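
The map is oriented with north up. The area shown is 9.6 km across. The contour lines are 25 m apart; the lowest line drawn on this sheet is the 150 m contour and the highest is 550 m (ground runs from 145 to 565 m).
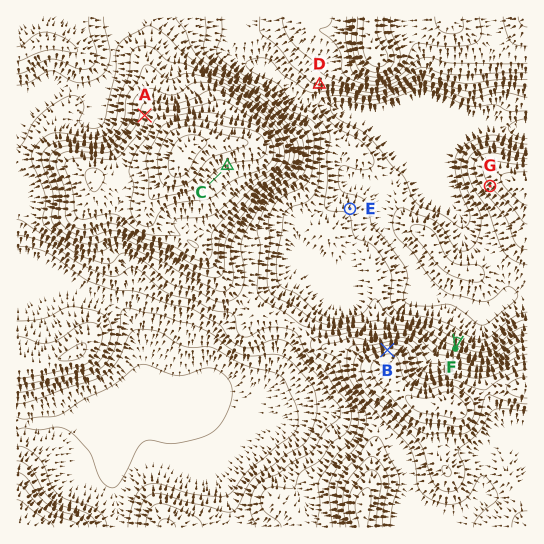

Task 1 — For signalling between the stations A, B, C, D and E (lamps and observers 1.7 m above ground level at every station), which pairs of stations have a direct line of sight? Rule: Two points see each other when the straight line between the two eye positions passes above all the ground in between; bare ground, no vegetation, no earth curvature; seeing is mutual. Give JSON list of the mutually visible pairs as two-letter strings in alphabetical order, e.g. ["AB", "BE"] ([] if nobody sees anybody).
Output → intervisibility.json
["BC", "BD", "BE", "DE"]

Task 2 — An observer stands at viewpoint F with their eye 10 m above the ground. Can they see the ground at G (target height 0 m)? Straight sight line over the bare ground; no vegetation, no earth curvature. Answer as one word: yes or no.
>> yes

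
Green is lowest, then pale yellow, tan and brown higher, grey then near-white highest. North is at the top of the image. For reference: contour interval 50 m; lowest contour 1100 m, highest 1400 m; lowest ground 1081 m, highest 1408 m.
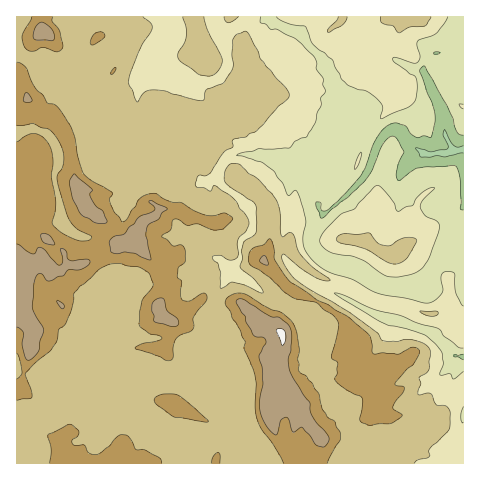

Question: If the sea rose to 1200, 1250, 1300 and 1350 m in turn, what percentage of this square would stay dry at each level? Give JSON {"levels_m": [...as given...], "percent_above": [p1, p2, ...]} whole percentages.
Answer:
{"levels_m": [1200, 1250, 1300, 1350], "percent_above": [84, 66, 23, 5]}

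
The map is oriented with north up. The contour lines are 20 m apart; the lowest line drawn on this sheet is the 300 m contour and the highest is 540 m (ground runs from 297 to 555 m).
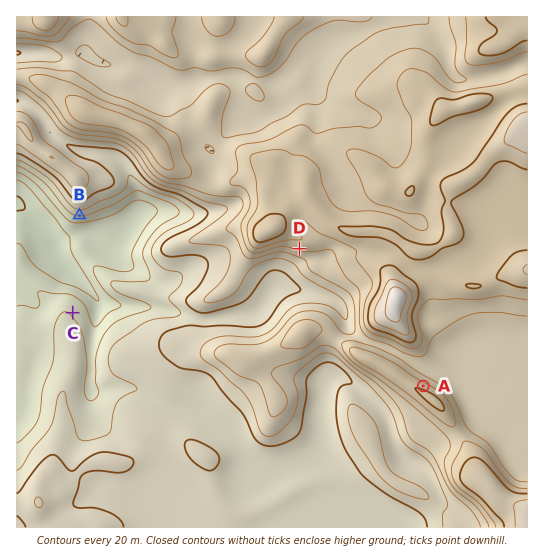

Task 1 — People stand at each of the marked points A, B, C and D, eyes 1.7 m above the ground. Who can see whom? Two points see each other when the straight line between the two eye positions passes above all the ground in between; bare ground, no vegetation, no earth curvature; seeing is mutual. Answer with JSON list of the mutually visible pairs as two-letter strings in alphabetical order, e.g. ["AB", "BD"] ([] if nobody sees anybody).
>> ["BC", "CD"]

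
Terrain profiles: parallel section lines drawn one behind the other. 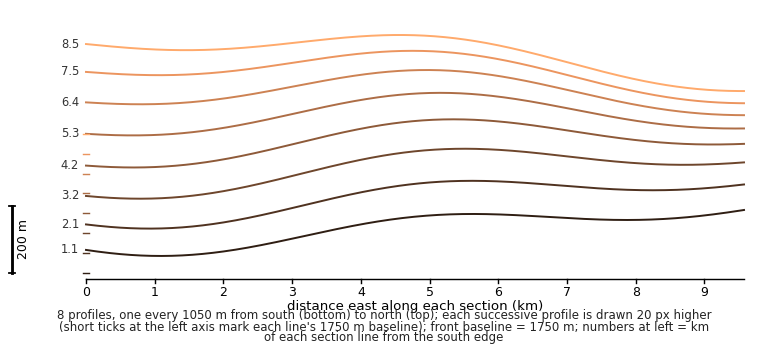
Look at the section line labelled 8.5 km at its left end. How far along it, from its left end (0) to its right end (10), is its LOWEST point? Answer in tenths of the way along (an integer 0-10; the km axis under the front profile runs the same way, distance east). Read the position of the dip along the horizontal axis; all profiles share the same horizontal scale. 10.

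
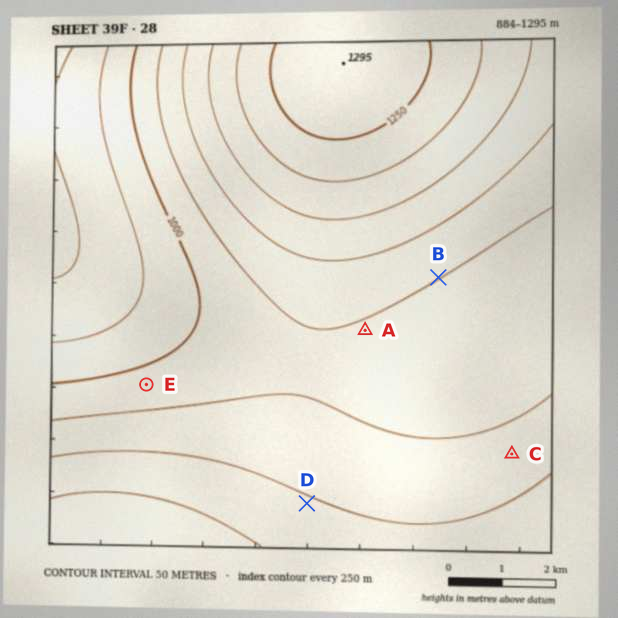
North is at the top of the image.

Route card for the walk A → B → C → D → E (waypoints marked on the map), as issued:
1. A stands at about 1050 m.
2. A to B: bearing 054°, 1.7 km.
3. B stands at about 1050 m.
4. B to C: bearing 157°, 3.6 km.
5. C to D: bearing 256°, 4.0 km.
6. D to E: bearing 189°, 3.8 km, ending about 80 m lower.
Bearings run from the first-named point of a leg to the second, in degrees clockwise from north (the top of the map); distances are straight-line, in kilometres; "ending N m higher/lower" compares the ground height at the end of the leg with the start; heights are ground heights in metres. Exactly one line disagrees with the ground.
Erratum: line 6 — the bearing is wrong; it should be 305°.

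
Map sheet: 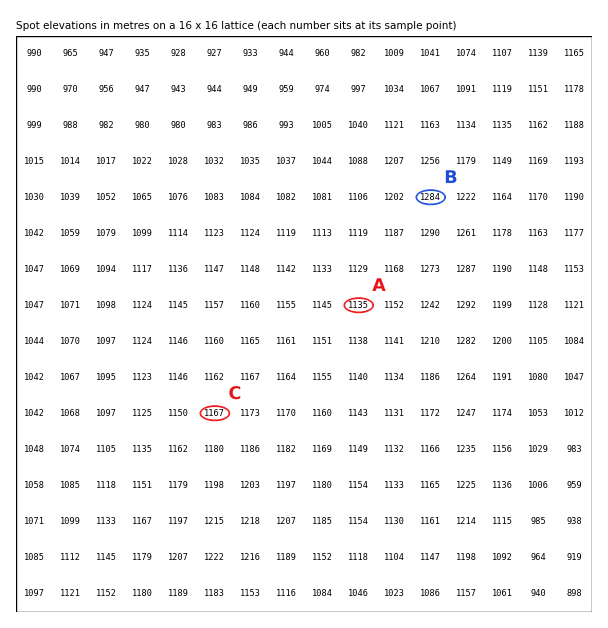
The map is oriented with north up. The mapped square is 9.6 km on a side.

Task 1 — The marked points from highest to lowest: B C A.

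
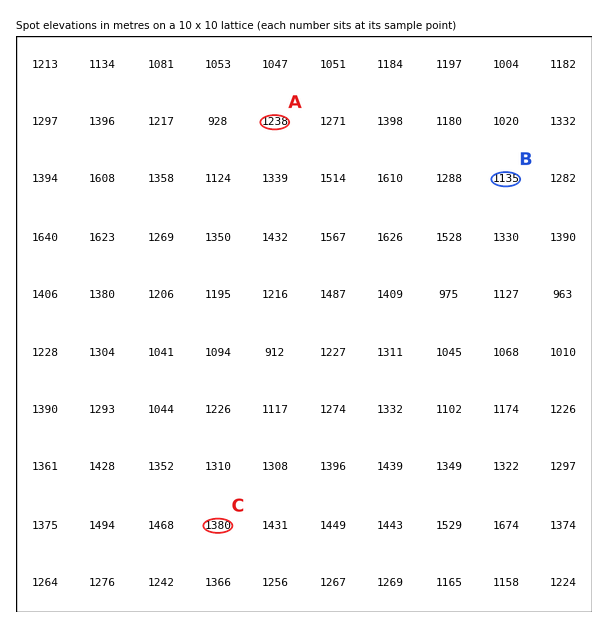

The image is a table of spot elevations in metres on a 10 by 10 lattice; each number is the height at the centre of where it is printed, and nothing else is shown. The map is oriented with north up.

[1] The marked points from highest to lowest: C A B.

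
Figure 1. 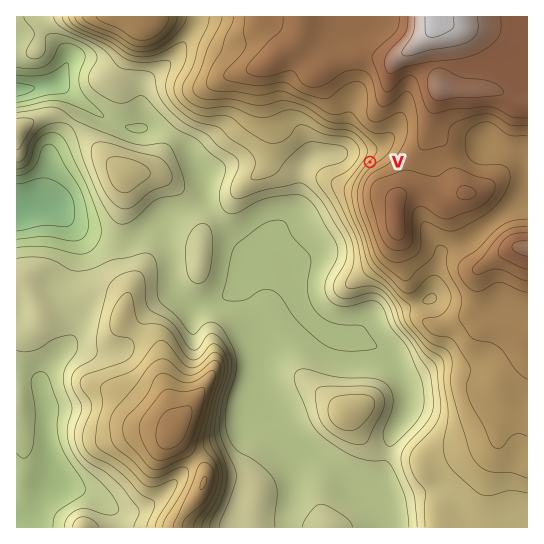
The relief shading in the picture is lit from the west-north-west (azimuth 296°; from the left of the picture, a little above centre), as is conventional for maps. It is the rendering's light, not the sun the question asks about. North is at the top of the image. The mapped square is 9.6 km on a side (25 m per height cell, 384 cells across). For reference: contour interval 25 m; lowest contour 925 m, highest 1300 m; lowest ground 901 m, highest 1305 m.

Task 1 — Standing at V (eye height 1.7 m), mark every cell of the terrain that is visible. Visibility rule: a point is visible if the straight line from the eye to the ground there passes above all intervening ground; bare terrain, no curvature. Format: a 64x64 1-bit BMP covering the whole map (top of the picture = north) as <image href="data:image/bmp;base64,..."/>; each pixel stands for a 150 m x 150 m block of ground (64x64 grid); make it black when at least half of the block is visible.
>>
<image width="64" height="64" href="data:image/bmp;base64,Qk0+AgAAAAAAAD4AAAAoAAAAQAAAAEAAAAABAAEAAAAAAAACAAATCwAAEwsAAAIAAAAAAAAA////AAAAAAAAAAAAAAAAAAAAAAAAAAAAAAAAAAAAAAAAAAAAAAAAAAAAAAAAAAAAAAAAAAAAAAAAAAAAAAAAAAAAAAAAAAAAAAAAAAAAAAAAAAAAAAAAAAAAAAAAAAAAAAAAAAAAAAAAAAAAAAAAAAAAAAAAAAAAAAAAAAAAAAAAACAAAAAAAAAAMAAAAAAAAAgwAAAAAAAAfDAAAAAAAAD8eAAAAAAAAAB4AAAAAAAAAHgAAAAAAAAAeAAAAAAAAAB8AAAAAAAgA/wAAAAAABAH/gAAAAAAGAf+AAAAAAA4B/8AAAAAAD4H/4AAAAAAfwfhwAAAAAB/58HAAAAAAP//weAAAAAA///j8AAAAAD//+P4AAAAAP8f4/wAAAAA+A/j/AAAAAAAD/P8AAAAAAAH//wAAAAAAAf//gAAAAAAB/4eAAAAAAAH4B8AAAAAAAfwH4AAAAAAB/gP4AAAAAAH+AfzgAAAAAf4A//AAAAAB/AD//gAAAAP8AH//AAAgB/gAf//gADAPwAD///AAOD4AAf//+AA/+AAB///4AA/wAHH/+fwAA8AAf//x/gABAAB///H+AAAAAD//8ZwAAAAAH/PxnAAAAAAB8PGYAAAAAABwMDgAAAAAAAAAOAAAAAAAAAAcAAAAAAAAAAcAAAAAAAAAAAAAAAAAAAAAAAAAAAAAAAAAA=="/>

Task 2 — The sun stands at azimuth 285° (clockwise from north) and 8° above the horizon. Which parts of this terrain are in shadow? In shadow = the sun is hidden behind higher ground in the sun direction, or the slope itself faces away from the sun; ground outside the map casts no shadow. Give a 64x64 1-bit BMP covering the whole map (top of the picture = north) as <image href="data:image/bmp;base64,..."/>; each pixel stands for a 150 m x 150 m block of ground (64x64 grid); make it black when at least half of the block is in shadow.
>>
<image width="64" height="64" href="data:image/bmp;base64,Qk0+AgAAAAAAAD4AAAAoAAAAQAAAAEAAAAABAAEAAAAAAAACAAATCwAAEwsAAAIAAAAAAAAA////AAAAAAAAAAPgAAAAAAAAA/AAAAAAAAAB+AAAAAAAAAH4AAAAAAAAAPwAAAAAAAAA/AAAAAAAAAD4AAAAAAAAEPgAAAAAAAAI8AAAAAAAAAf8AAAAAAAAB/wAAAAAAAAH/gAAAAAAAAP+AAAAAAAAA/4ABgAAAAAD/wAHAAAAAAH/AAMAAAAAAf8AAAAAAAAA/wAAAAAAAAD+AAAAAAAAAH4AAAAAAAAAfAAAAAAAAAA4AAAAAAAAADAAAAAAAAAIIAAAAAAAAAAAAAAAAAAAAAAAAAAAAAAAAAAAAAAAAAAAAAAAAAAAAAAAAAAAAAAAAAAAAAAAAAAAAAAAAAAAAAAAAAAAAAAAAAAAAAAAAAAAAAAAAAAAAAAAAAAAAAAAAAAAYAAAAAAAAABwAAAAAAAAAGAAAAAAAAAA4AAAAAAAAABAAAAAAAAAAAAAAAAAAAAAAAAAAAAAAAAAAAAAAAAAAAAAAAAAAAAAAABwAAAAAAAAAHAAAAAAAAAAeAAAAAAAAAB4AAAAAAAAAHAAAAAAAAAAAAAAAAAAAAAAAAAAAAAAAAAAAAAAAAAAAAAAAAAAAAAAAAAAAAAAAAAAAAAAAAAAAAAAAAAAAAAAAAAAAAAAAAAAAAAAAAAAAABgAAAAAAAAAHgAAAAAAAAAPAAAAAAAAAA8AAAAAAAAABgAAAAAAA=="/>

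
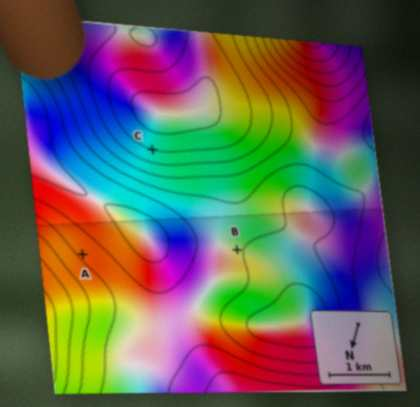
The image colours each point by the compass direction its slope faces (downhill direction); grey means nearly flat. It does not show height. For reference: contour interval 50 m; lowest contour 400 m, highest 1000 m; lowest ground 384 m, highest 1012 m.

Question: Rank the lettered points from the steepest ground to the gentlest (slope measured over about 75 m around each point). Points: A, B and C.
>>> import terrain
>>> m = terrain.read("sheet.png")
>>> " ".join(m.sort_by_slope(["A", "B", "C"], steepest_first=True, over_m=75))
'C A B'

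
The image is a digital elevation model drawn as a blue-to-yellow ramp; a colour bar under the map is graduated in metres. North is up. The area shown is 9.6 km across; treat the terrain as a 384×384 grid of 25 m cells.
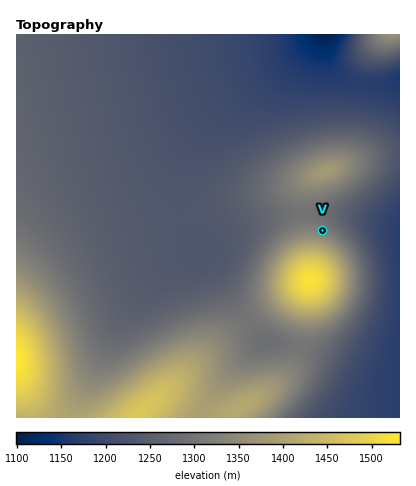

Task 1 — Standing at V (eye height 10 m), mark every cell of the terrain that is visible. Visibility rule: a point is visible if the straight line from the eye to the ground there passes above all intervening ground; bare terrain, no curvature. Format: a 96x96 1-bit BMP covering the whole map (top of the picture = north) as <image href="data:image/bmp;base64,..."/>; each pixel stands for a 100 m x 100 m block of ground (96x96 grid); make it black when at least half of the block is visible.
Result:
<image width="96" height="96" href="data:image/bmp;base64,Qk2+BAAAAAAAAD4AAAAoAAAAYAAAAGAAAAABAAEAAAAAAIAEAAATCwAAEwsAAAIAAAAAAAAA////AAAAAAAAAAAAAAAAAAAAAAAAAAAAAAAAAAAAAAAAAAAAAAAAAAAAAAAAAAAAAAAAAAAAAAAAAAAAAAAAAAAAAAAAAAAAAAAAAAAAAAAAAAAAAAAAAAAAAAAAAAAAAAAAAAAAAAAAAAAAAAAAAAAAAAAAAAAAAAAAAAAAAAAAAAAAAAAAAAAAAAAAAAAAAAAAAAAAAAAAAAAAAAAAAAAAAAAAAAAAAAAAAAAAAAAAAAAAAAAAAAAAAAAAAAAAAAAAAAAAAAAAAAAAAAAAAAAAAAAAAAAAAAAAAAAAAAAAAAAAAAAAAAAAAAAAAAAAAAAAAAAAAAAAAAAAAAAAAAAAAAAAAAAAAAAAAAAAAAAAAAAAAAAAAAAAAAAAAAAAAAAAAAAAAAAAAAAAAAAAAAAAAAAAAAAAAAAAAAAAAAAAAAAAAAAAAAAAAAAAAAAAAAAAAAAAAAAAAAAAAAAAAAAAAAAAAAAAAAAAAAAAAAAAAAAAAAAAAAAAAAAAAAAAAAAAAAAAAAAAAAAAAAAAAAAAAAAAAAAAAAAAAAAAAAAAAAAAAAAAAAAAAAAAAAAAAAAAAAAAAAAAAAAAAAAAAAAAAAAAAAAAAAAAAAAAAAAAAAAAAAAAAAAAAAAAAAAAAAAAAAAAAAAAAAAAAAAAAAA8AAAAAAAAAAAAAAB+AAAAAAAAAAAAAAB+AAAAAAAAAAAAAAB/AAMAAAAAAAAAAAB/AA8AAAAAAAAAAAB/AD8AAAAAAAAAAAB/gf8AAAAAAAAAAAB///8AAAAAAAAAAAD///8AAAAAAAAAAAP////gAAAAAAAAAB//////gAAAAAAAAf///////8AAAAAAP//////////8AAAH////////////////////////////////wP//////////////AD/////////////8AA/////////////wAAP////////////gAAD////////////AAAA///////////+AAAAH//////////8AAAAAAB////////4AAAAAAAH///////wAAAAAAAD///////gAAAAAAAD///////AAAAAAAAD///////AAAAAAAAD//////+AAAAAAAAD//////8AAAAAAAAD//////8AAAAAAAAD//////4AAAAAAAAD//////4AAAAAAAAD//////wAAAAAAAAD//////wAAAAAAAAD//////gAAAAAAAAD//////AAAAAAAAAD//////AAAAAAAAAD/////+AAAAAAAAAD/////+AAAAAAAAAD/////8AAAAAAAAAD/////8AAAAAAAAAD/////4AAAAAAAAAD/////wAAAAAAAAAD/////wAAAAAAAAAD/////gAAAAAAAAAD/////gAAAAAAAAAD/////AAAAAAAAAAD/////AAAAAAAAAAD////+AAAAAAAAAAD////8AAAAAAAAAAD////8AAAAAAAAAAD////4AAAAAAAAAAD////4AAAAAAAAAAD////wAAAAAAAAAAD////gAAAAAAAAAAA="/>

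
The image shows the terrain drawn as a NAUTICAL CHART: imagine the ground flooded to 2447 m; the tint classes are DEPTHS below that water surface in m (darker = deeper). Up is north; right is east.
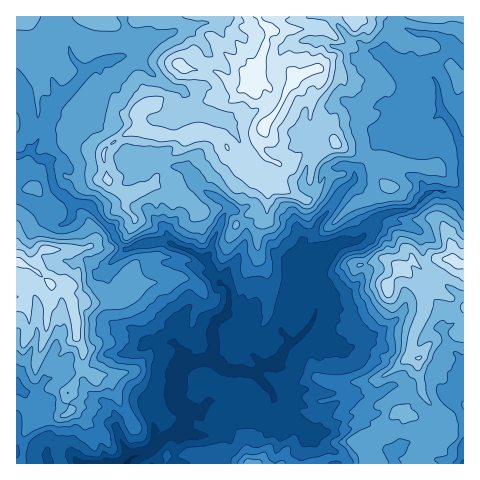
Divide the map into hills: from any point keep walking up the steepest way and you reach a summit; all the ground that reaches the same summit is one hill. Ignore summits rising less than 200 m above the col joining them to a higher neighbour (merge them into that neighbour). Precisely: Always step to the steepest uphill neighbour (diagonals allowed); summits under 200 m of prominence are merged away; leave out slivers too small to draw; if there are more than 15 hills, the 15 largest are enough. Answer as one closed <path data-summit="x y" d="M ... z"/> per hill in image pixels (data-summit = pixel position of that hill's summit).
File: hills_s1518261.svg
<path data-summit="248 82" d="M463 16l-447 1 0 138 4 1 11-5 9 9 7 0 9 30 18 15 10-1 6 2 22 23 4 10 9 10 23-7 21 0 35 17 6 6 6 14 12 11 2 11-4 13-9 7-5 9 2 14-2 14-24 6-9 8 0 14-3 6 3 11 8 7 12 2 10-11 5 0 34 21 14-1 9-6 8 6 15 1 10 6 2 6-4 14 0 15 34 0-2-11-16-9-9-12 6 0 3-3 4-7-2-9 9-4 4-5-2-7-5-3-22-4-6 3-8 10-10 1-6-5-2-7-16-17 7-8 7-1 8-6 6-11 7-6 7-3 12-13 6-12 4-20-2-9 1-21-3-5 4-9 21-8 10 0 10-3 7-14 7-6 11-6 26-5 20-17 32 3z"/><path data-summit="17 262" d="M31 151l-15 6 0 296 30 3 3-6 11 0 9 4 9 10 49 0 5-7 18-6 15-14 17-7 3-7 1-13-7-7-3-11 3-6 0-14 9-8 24-6 2-12-2-16 5-9 9-7 4-13-2-11-12-11-6-14-6-6-35-17-21 0-23 7-9-10-4-10-22-23-6-2-10 1-18-15-7-29-11-3z"/><path data-summit="454 260" d="M441 191l-9 0-5 2-15 15-16 3-18 6-10 8-4 11-8 5-15 1-21 8-4 9 3 5-1 21 2 9-4 20-6 12-12 13-7 3-7 6-6 11-8 6-7 1-7 8 16 17 2 7 6 5 10-1 8-10 6-3 22 4 5 3 1 9-12 7 2 9-4 7-8 5 8 10 16 9 2 12 128-1 0-268z"/><path data-summit="250 463" d="M214 401l-5 0-10 11-12-2-2 13-4 8 13 4 30-1 7 8 0 6-8 16 79-1 0-15 4-14-1-4-6-6-8-3-12 0-8-6-9 6-14 1z"/>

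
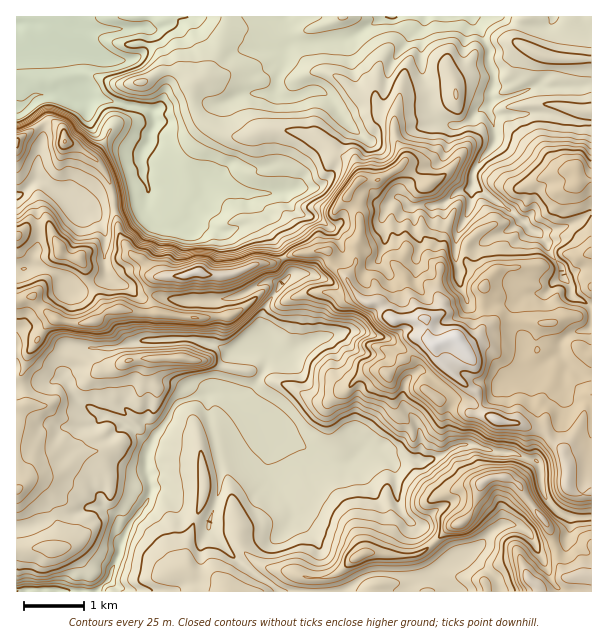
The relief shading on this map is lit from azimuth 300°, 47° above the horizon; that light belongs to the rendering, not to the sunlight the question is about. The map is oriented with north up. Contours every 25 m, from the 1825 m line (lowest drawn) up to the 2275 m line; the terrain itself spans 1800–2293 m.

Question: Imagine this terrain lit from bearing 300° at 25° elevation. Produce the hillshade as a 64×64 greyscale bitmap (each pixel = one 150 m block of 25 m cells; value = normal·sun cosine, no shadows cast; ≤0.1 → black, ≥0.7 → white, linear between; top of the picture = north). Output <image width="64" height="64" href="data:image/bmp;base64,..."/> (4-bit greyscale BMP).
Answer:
<image width="64" height="64" href="data:image/bmp;base64,Qk12CAAAAAAAAHYAAAAoAAAAQAAAAEAAAAABAAQAAAAAAAAIAAATCwAAEwsAABAAAAAAAAAAAAAAABEREQAiIiIAMzMzAERERABVVVUAZmZmAHd3dwCIiIgAmZmZAKqqqgC7u7sAzMzMAN3d3QDu7u4A////ABIRNVRHyqmIiImZmYmYZ2ZVRFiph3iJiImqiKy6iHiIIzElZkOtupmIiJmYiImZiIh1NHmId4iImrqIvbh6qYhVZCNnY23LupmImZiIqqqpmstiJGZVVniZu6q9t4vKqXd3UzRUS9u6mZiamJmavLmKz+gzRVUyR4mbzMyWm6qpiIh2QzRJ3Lqpl4qZmIisypnO/Zd3iZUTZ4rN23i6mqmqqZh1MzfcuqmXeZqXd4q6mr3tuYiKzYIjV77rirl5u5qqmYhSNby6qZdpqpdmeJqqvNypmIit6TACe8urt2m8eJmZmHQ1jLqpmGiql3d3iZq8y6mZiJvvtAAmmqumWKtWeIiIhkVZy6mpd6qHeIiJmru6mZmZmL7sUAR4qnRoiEVnd3d3ZVWrqap2qod4iIiZq7qZmay4es2kFHmXV4ZURFZ3d2dkZXupqoaKh3iIiZmqqpmpreyYm7YkeXRrp2VlVmd3d3VmeamalnmHiIiZmZmqmqmt7suryDR4Qo3HeIdmZnd3dVaJqZqWeYiIiIiJmZmaqaze7c3cl3dDr9h4iHd3d3dlRoqZmpZ4iIiIiIiIiZmZq73u3d3cqGa+2GeId3h3d2VFipmahniIiIiIiIiImZmZms7tzLzKeL7IZ3d3d4iIdjN6qZqGeIiIiIiIiIiImZh3eczKmZqHnLd3d3d4iIiHU1mpmXZ4iIiIiIiIiIiImXd0R5l1RmaKqHd3d3iImIh1V6qpd4iIiIiIiHZ4iIiHiIVDV2Q0VniZh3dmZ3iJh4dUiql3iIiIiImYVFeImYaKlmVHhmZmd4qXd2Zmd3iId2RZqXiIiIiImahSJXiZdoqXiYioiHiHiqiIdlV3iHeHdTaZiIiIiIiaqnQkZ4hniZeKmJmqiJiJqZiIdWd3d4h2JHiIiIiIiZq7qEN3ZWiZl4mWaaqZiImqiImHiHd3iIdDV3iIiImZqrzKhnh1SbmIiYVHmZmYiapmZ4iZh2ZodkM1Z3d3iamazcu5mpU3ypmXVFeIiJiImXVWeJmZhlZlQhETaId4mavdy7zLqESKqXdjNXiIiIiJlTV4iaq7h4dmVCA3mYiZms3Lzdy6hnmYiGM1Z4iIiJm3E2iImazLu7uodkaJmIiJvMzN3cuoiYeIZEVniHeZmcowNmZVV4qru7mIZGiIiIiavN79u7qZmIdlVmeId4qYq4EDMyERJFVVVURABXiIh3eKvO26u6mal3dmZ4h2Z5mKp0RlQQARIhERETAAV4d3ZmZ5vKdoqHmoiXZniYdVVnmqiLy3QzRFVndlZgAGhlZmZTWKuYmZdmiqmHiZmYdkZ5mJve24eJmImqq7kQKnVWZ3VXiZm6qXRaqYiJmqmYaXZnir3MuamHd3d3irQIyXd4qpmYiamrhWmnd3iJl4qdt0aJqqq7uGVCMzMiWVS+zLq7qZmZmallnKdnd3eYm7zLdniHiaq6hmQzRCAAMmvMzNuImJmaqUStyGd3dWisuaqXeGVpmru6u5eKpyAABIm7uneZmYm6Q5zbh3d1R6qniZd4U3upqrq++4vv6mMBRXmahWqoebtUmry6qZdXqYVpuXl0fMqXm5z9m+/+u9uGeHmWWKl4qmaZq6qrqbyqlFnKebd92Gibqt3L3v7d//26mqZXqoiZd6iJmZqqvcu0SKhnu63GNpqqrLqrzM3e/9vMtleamJl3y3eJiJq7u7l4lleavXI3mZiZqpmqvM3v673GR5mZiIWuuGZ4mZmrvrqFaJm8UEiIiImqqZmau73+mrY2mamZlmzblniph2ie2oZ4iakgWIiIiJqqmqqrze+3lzWHiHi5WcqIl4qXZmzah4iJpwBomIiImZmZqqve//p2Q2eGQ2p4uamHeZh2WaqIiImWAGiYiIiJiIiImbzv/4ZSN5hRAmi7qpd5mYZVeYd4iIMCeJiIiIiIiHd3iqz/6HUkipYgFsy7upmZl2Rol3eIcQR5mIiIiJmIh3eJqc/8q4VXmoIEzczMy6mXc1ioZ4hAFomYiIiIiIh4iImpnO3N+2Z4uBCdzM3cu6dgN7lmhyE2eZmZiHd3d2d4iZmbqr3/p3esYCrczN3LuGAWzHVWU0ZoqZmIiId3Z3eImZqordy5mZy1JrzMzLu6h0W9gzimNWeqqpiIiYh3iImIiJmtyYmqm8lVnMvLq6qv+axgS9lUVpqqqZmaqZmZmYd4qpvHV4mJq4ebu7qaqZ//6lJs7IZmirupiZqqqqqql3mqq7dWeIdomJqqqZmYi//oiJvcmHeKu5iImqmZqqqYiaqauGZ4h0R5qpmZmZmYnMqZmaqHZVm6l3eJmYmZmpmaqZm5ZnmYVFeqqqmZmaiImIiJqoZTNqqHdmeIiIiIiZqZmbp3ialkV5iJqqqZqIiIiIrNy5ZFmZh3d3d3mXeJmZqYqneJqXVWmYd4iIiJmZmZmb3u7IeJmIh3d4iamZmZqpirh5qYdmaZh3d3d3mZmZmZmr3/ypmZiIiIiImqqZmrqIyXqpiHWJmId3d3eIiIiIiIiK3bqZmYiIiIiZmpmau5ermrp4hoqYiIiIiIiIiIiJmYiru6qph3iIiIiJmZmrqIqry4ioi6mYiZmZmIiIiJmqupu7qqqYd4iIiId3iKqpiKu7mKq7qZiZmZmZiIiIiJmZmquqqpiIiIiJmHZmiaqYmqqpmsy5iImYiJmYiIiYh3eJmaq7qYiIiImZl2VXmrqJqqmavMuHeJiI"/>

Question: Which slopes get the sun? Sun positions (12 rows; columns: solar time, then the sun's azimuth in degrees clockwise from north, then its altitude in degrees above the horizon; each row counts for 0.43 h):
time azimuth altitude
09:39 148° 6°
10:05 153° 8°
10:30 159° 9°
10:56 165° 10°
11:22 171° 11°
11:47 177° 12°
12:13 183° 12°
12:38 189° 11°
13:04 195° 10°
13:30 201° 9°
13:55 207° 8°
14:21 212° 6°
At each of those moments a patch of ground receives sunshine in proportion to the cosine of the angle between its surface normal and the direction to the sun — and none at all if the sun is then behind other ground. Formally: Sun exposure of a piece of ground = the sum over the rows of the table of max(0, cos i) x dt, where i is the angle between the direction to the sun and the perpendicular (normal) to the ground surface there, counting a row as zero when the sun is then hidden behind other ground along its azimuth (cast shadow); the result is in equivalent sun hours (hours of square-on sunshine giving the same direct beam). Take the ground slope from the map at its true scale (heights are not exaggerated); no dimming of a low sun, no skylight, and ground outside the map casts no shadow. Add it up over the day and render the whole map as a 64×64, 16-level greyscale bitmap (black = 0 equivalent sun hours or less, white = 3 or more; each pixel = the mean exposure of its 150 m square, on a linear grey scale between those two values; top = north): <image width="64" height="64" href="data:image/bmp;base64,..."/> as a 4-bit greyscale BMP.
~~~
<image width="64" height="64" href="data:image/bmp;base64,Qk12CAAAAAAAAHYAAAAoAAAAQAAAAEAAAAABAAQAAAAAAAAIAAATCwAAEwsAABAAAAAAAAAAAAAAABEREQAiIiIAMzMzAERERABVVVUAZmZmAHd3dwCIiIgAmZmZAKqqqgC7u7sAzMzMAN3d3QDu7u4A////AKqpq8zFA2d3dlREQzIQOKq7qXQ0VVRDNFVmRFeGQldl3e/bmYkjRFVWZUQyERSJh2V6uEISNEREVEIlZmIBVVWamst2RVI0NERUIiECZ0MhAAGNypmZhlQzIUd2IAIhIoh3mqdWYjQzMzIRECYwAAAAATfN3MzLdUQyI1UQEyEiVWVWiXVTMzMyIiETYxAAAAACECMxESeoVUMiQxAlMiQRIiM1dkUiIiIjMjVDMhAAASIhAAAAAFu6hUMQAVYyMyIRIjNWZjIyIiNDVUREMhEiMyEAAAAAGf/qUQADh0IRZUMzIzRmUSIjI1RERDNEMzMzIQABEBJER7uVIVqTEACHZUQyIlZzEjIzVURDIzREQzIRARETiVEASJd6uiAUVIdlVVVFh1cjM0RWMzIzM0RDMiEREiR4hBE3iJqjAWvch2ZUVlZmVlM0REVDIzM0REMyEREiMyJGVEeJqWEDq5pGZlVUVlVURERERUMjNEREQzIiIjMyERJFZ5u4MRN1MyNVVVVVRUM0RUREQyNEREQzMzMzIiIQARERSHICE0RDMzNEVVVEVEVUREMzM0REREMzM0MiMhAAEQAAAAEkVEQzNERFVVZlRVREQ0NERERERERURDNDIQAAAAAAAkZTREREREREVnZTRERDREREREREVVVERUd2YwAAAABYmEM0REREREM0VWRERDNERERERFVlREVWiIeYUhEkWKulI0RERDMiJEEVdTREM0REREREVnVFVoq4V5mbq9/tumMSRERUVVQyI1VoQ0MjREREREWKqXZ4modXibzty5hTMyI0VWdkRDNGVnhzMyNERERFV5mqqaqIZYiZmYZBABIzMyRVVmU0V2VnZ3QhM0RERFV4h3rLqphnqqhjEgAAEiIzIxERI0ZlVmVmh1Q0NERVZ4dCR6uruom6U0V2EAEiM0RFQiETZ3dmZWZWVVVVVVaIYhNESHirlmQjimIyIjM0RDJlRDRVeIh2ZVeHZmd4dEIAJEMkiIh1EUmkNVREREREMkd1VVRFaKiJrO/8mHVTEREzIRJVQ3lVqVaYZVVERENFaXVmZTI0eJq8y6lAABMzMyEQEhACV4qVZ2VXZVVTNWZYqFQyIQAAAAAAACMzNEREIQAQE1UkmnZVQ1VURVRFVFSJZVeZgwAAAAABWGRERVUyAAEzEEmWRmQjRERERUQyUznO///ZcxEQAlm+tlVWZmQyEQAohDMRIhI0RFVncwBkSe/M263v///////7dniIiJmHad23ZTEAATRFZ3d4hXZ2IQATre3MuodWd764qqmavuzacyMzRRAAEjMyETVUmFEAAAEjIQAAAAAAF+l6u7u73/tRAAADIQMyMyIREAFGUAAAAAAAEQAAARAAXDNpu7dZQiESACIiJFVEMhEQFwAjABEQAAJ6vMvM3JMDYAEiIXQAASEDIQBGVDRVUSFXAAIzNTEAN5vM3u7e/rVUAAAGciMhIyIjIRE0VEREA2MQAVeZYzVlIREUQhJa7/tTNLgTMBNCEUYyIRVWZnZGQ2RHu5YyWJcwAAAAAAA2Wf/8cyRTJCIjISMgABEiMXh2dkR1ElQzUQAAAAAAAAABaIp0NFYxFDIBIiEAAAABZDWHVUIAEjQQAAAAAAAAAAAAAAE0UyEiIREiQhAAAAAAEVZUEAABMgAAAAAAAAAAAAAAABEyIxEiACAlQgEAAiIiA0MQAAExAAAAAAAAAAAAAAAAE0MiEiISMQFGUQNWUyIBIQAAEiAAAAAAAAAAAAAAAChUNTIhIhFCABESZYiIYwAAARMzQQAAAAAAAAAAAAAAFYQzQjEQACQRABeoZnd2AAASNERSAAAAAAAAAAAAAAABZUV0N6ulAREDq3h3d3cxESNEVVEAAAAAAAAAAAAAAAAVVod3eqpiEWp2d2VXd3U0ZlZnQQAAAAAAAAABEREBEAJnipdDWag1UyElZURVZlZ3d4ggAAEQAAARESIiIzRCEAAEl0ECd1IRAAE0VUJ1VXiIlBEREREiIiI0VDM0VEMgAAAlUxAnggAAERIiIZdVepcwESESIjRFVndmZmZlQyAAAAEREAN1EAERIQAAZmVpYQAjMyIjRFeId2Z3d2UxAAAAAAAAADUxIiEAAAAndTIAADRDMzRGd2VVZnZlQyAAAAEQAAAAAjMyEQAAAAFVMQAAJERCI1ZlMyM0QzIiEAABEyAAAAABJDEQAAAAAAIQAAABIzRFZUMiIhEAAAERE0QyMiIjRBEjERAAABMQAAAAAAAANDVVMyIiEAAAABI1RDI0M0V3UzRWZUMzMyAAAAAAAmmpd1VVVCIRERERI2ZUMjRERVVVMgASIRAAIQAAAAJZq7mGZWZmVUREVDNGZDQyNERERFVEUxAAAREhAAARIzNFZ5dVVVVVVURWZ4dCMzIjM0RDRVRVZUVVVSEAABIgAAAEZkMzNERDQzNWYxEiMiMzRDNENFVWdmZmERAAERAAAAAiIiIyMzREMyEQESIzEjNEMjM2VWeZmYghEREiIhEAABESIzMzM0RDIREiIiQQIiIhNERWd1QyIjMiIiMzRVQhERIjNEREREMzMzMiEjARERERRmZSAAAAMzNDMzIQAAAREiNERFREVWZVQyIRIhEAAQAzMgARIiMzNERDMzIRIyEiIzRERERERnd2QhATMRABERABIiI0RERERERFZndlVCIzNERERDMyNndkEAEREREzIRNVQzRE"/>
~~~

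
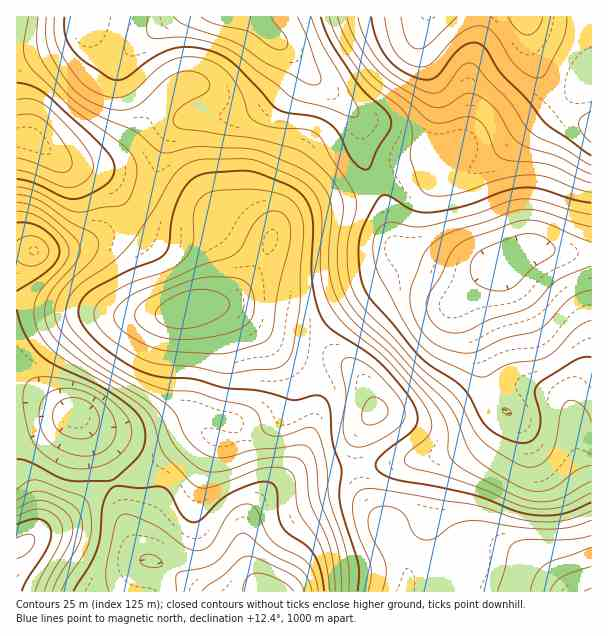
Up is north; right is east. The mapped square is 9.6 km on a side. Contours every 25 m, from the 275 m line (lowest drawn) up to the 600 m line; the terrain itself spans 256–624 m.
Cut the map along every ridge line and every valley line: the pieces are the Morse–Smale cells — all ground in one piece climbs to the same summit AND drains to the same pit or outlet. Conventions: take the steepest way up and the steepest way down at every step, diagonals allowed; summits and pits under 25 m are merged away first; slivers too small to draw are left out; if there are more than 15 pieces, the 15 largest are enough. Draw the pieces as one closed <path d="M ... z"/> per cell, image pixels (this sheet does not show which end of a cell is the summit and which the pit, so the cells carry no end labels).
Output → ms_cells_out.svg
<path d="M545 248l-15 0-9 4-27 14-17 14-19 22 32 85 8 15 8 9-29 29-12 8-19 6-24 3-23 6-43 5 6 24 18 26 10 21 12 18 6 13 0 10 5-3 15-3 36-22 15-6 19 1 24 9 6 0 9-4 42-6 13-6 0-286-26-1z"/><path d="M249 16l-163 1 0 4 4 4 38 13 12 0 11-5-21 20 0 12 10 13 37 34 15 5-13 5-11 13-18 56-16 24 12 9 19 8 45-2 8 4 17 17 7 13-1 15-13 21 26-27 11-16 11-29 8-8 24-12 46-14 22-12-14-24-1-30-5-12-17-18-19-14-35-38z"/><path d="M525 16l-99 1-5 12-1 13 18 53-2 52 3 12 6 11 4 4 8 2-13-1-15-13-12 0-19 7-22 14 9 20 7 37 10 12 54 20 18 0 23-7 33-17 15 0 21 5 26-1 0-126-25-12-14-18-21-39-4-25 0-14z"/><path d="M222 306l-28 2 10 0 10 9 6 12 3 13 1 38-12 45 2 12-8-4-11 0-52 39-29 10 0 3 8 24 8 30 6 12 8 8 24 9 35 24 61 0-10-11-7-17-5-25 2-15 10-20 40-36 13-24 9-31 0-60-28-5-16-8-29-24z"/><path d="M20 300l-4 0 0 87 11 3 29 18 12 6 9 1 17 25 19 42 30-10 52-39 17 2 0-10 12-45 0-27-7-32-10-11-18-2-21 6-49 2-32-6-28-2z"/><path d="M408 280l-16 2-44 28-20 17-12 21 1 4 15 3 18 11 16 18 7 17 3 10-9 9-9 17-1 31 42-5 23-6 24-3 19-6 12-8 29-29-8-9-8-15-14-40-14-33-4-9 2-6-13 2z"/><path d="M86 16l-70 1 0 120 10 1 10 4 30 22 24 6 9 5 16 14 19 25 6-7 10-16 18-56 11-13 13-5-15-5-45-44-4-8 2-7 17-17-7 2-12 0-38-13-4-4z"/><path d="M356 468l-48 4-15 4-27 17-16 17-6 14 0 27 4 18 6 12 12 11 250-1 6-24 6-10-39-11-16 1-33 21-32 12 0-10-6-13-12-18-10-21-18-26-4-22z"/><path d="M375 182l-21 12-46 14-24 12-8 8-11 29-17 24-18 19-11 4-8 1 11 1 12 4 38 30 12 6 31 6 7-17 10-11 16-14 44-28 16-2 39 21 8 0 38-34-4-1-15 6-18 0-54-20-10-12-7-37z"/><path d="M425 16l-175 1 35 29 35 38 19 14 17 18 5 12 1 30 6 13 9 11 21-13 19-7 12 0 15 13 13 1-5-1-7-5-7-15 0-60-18-53z"/><path d="M134 214l-15 12-42 21-33 5-27-2-1 49 43 9 28 2 32 6 24 0 25-2 27-7 21-3 11-4 7-7 8-18 0-11-7-13-17-17-8-4-45 2-19-8z"/><path d="M113 484l-15 6-32 27-22 12-21 17-7 2 1 44 185-1-34-23-24-9-8-8-6-12-8-30z"/><path d="M21 388l-5 1 1 158 6-1 21-17 22-12 32-27 16-7-20-43-15-23-23-9-20-14z"/><path d="M26 138l-10 0 1 112 27 2 33-5 42-21 14-11-18-26-11-11-14-8-30-8-24-20z"/><path d="M320 352l-3 0-3 5 2 56-3 13-15 36-19 22 14-8 15-4 48-4 2-31 9-17 9-9-6-18-12-19-14-13z"/>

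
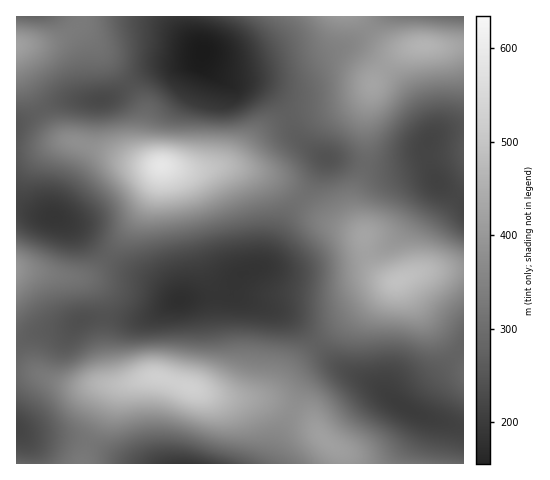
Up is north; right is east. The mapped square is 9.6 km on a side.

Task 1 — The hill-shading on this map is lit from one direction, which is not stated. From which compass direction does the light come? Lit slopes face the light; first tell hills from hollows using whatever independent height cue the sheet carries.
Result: S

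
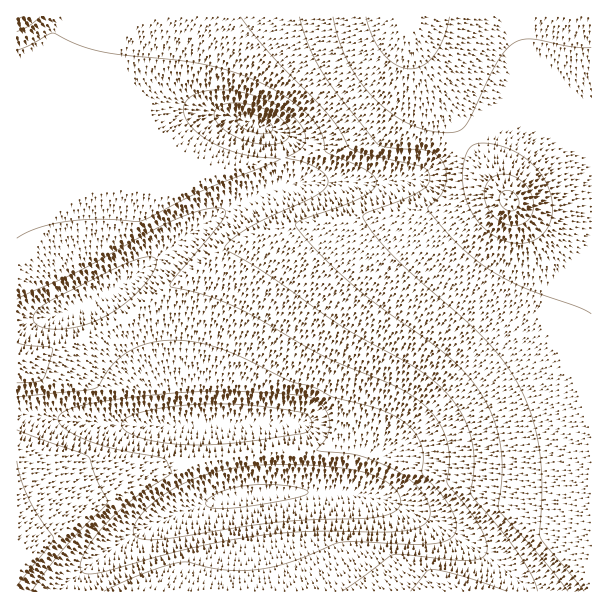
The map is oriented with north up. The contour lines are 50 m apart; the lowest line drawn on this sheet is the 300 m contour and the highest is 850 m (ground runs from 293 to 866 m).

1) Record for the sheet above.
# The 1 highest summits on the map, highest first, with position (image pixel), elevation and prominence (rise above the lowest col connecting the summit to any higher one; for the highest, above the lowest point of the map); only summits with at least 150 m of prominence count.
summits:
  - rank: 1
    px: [509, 201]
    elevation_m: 866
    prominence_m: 573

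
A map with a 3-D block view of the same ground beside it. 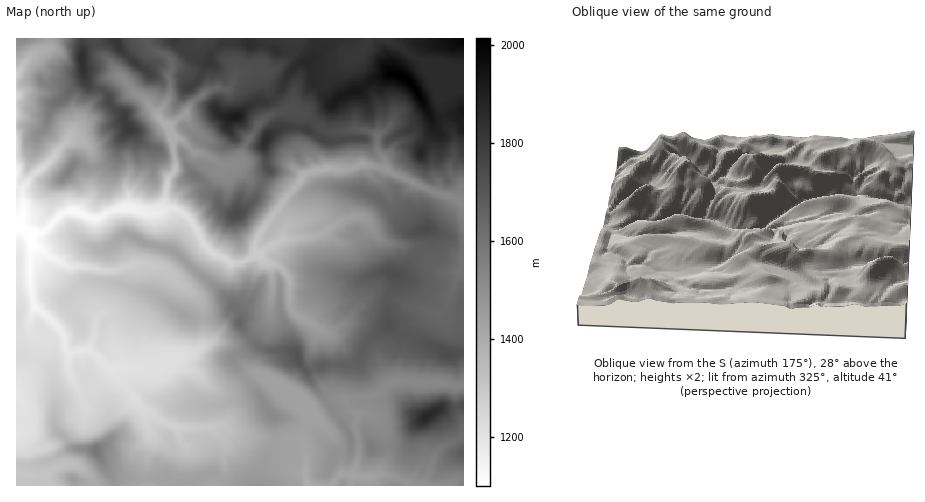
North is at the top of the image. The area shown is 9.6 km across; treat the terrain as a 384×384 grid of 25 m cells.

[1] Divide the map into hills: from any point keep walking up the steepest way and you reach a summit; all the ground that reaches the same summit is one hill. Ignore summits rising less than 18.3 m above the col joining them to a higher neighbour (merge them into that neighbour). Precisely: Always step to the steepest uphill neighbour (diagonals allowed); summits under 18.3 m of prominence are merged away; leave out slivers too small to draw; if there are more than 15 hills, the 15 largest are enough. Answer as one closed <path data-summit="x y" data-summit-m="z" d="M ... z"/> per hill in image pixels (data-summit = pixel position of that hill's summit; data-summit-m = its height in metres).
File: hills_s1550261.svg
<path data-summit="407 79" data-summit-m="2015" d="M176 137l-4 1 4 22-1 12-7 8-3 20-4 11-4 3-10 0-16-7-13 1-19 10-9 0-13-6-10 0-6 2-18 18-14 2-12-10 6-8 0-21-3-5-4-1 1 197 14-21 6-17-1-8-7-13 2-12 5-7-6-23 0-25 3-16 35 23 49 3 20-7 8 0 13 4 9 5 5 0 16-16 16-11-13-24-10-9-10-4 10-15 22-9 11-12 7-1 3-5-22-12-8-2-11-11z"/><path data-summit="96 450" data-summit-m="1587" d="M38 309l-4 1-5 14 8 19-1 9-5 13-15 21 0 10 6 5 3 11-1 13-8 7 0 38 13 6 14 1 18-12 10-1 16 8 6 8 2 6 52 0 0-23 6-17 0-8-7-17-2-13-9-8-3-8-19-22-19-17-5-2-9 0-11 3-4-5 0-11-7-11z"/><path data-summit="185 315" data-summit-m="1428" d="M33 244l-3 16 0 25 4 17 2 6 22 19 7 11 0 11 4 5 11-3 9 0 23 18 31 0 17-2 16-9 17-5 9-6 2-10 0-17-5-21-37-30-17-6-8 0-20 7-49-3z"/><path data-summit="427 229" data-summit-m="1742" d="M365 164l-18 6-18-2-25 6-3 7-40 50-6 13 0 8 3 3 23-15 30-2 10-4 23-15 9-3 11 2 18 22 13 4 16 2 14 4 4 4 5 13 5 5 6 2 15-3-10 24-1 10-8 9 10 9 12 3 1-123-12-6-25-7-39-20z"/><path data-summit="395 274" data-summit-m="1733" d="M361 216l-17 3-18 13-15 6-30 2-22 14 7 8 14 5 7 7 3 10 0 23 4 6 27 18 7 2 14-8 14-16 18-15 7 0 22 6 7 5 11 3 12 5 5 1 4-2 7-7 1-10 10-24-15 3-6-2-5-5-5-13-4-4-14-4-16-2-13-4-4-3-7-13z"/><path data-summit="130 130" data-summit-m="1808" d="M120 76l-9 0-7 7-5 13-9 9-23 35 17 3 8 11 0 42-13 16 11 6 9 0 12-7 16-4 9 1 11 6 12-1 6-13 3-20 7-8 1-5-4-32-3-9z"/><path data-summit="82 57" data-summit-m="1846" d="M95 38l-45 0-2 10-15 6-17 18 1 116 4 3 8-11 19-17 18-21 24-37 9-9 5-13 7-7 9 0-12-16-8-6z"/><path data-summit="272 415" data-summit-m="1520" d="M173 362l-5 0-11 6-39 0-5 3 15 16 9 16 28 20 13 5 30 0 14-4 9 8 11 0 11 5 12 0 21 6 16-2 0-8 6-12-3-9-38-33-12-6-25 16-13 1-10-6-11-12z"/><path data-summit="298 358" data-summit-m="1716" d="M271 263l-2 1 3 6 1 21-3 25-17 18-12 10-28-3-20 12-24 9 27 10 11 12 10 6 13-1 20-14 5-2 4 1 39 30 7 8 3 6 7-1 14-7 14-11-11-2-16-20-5-11-1-10 8-27-24-16-4-6-1-28-9-12z"/><path data-summit="427 417" data-summit-m="1879" d="M406 381l-13 1-22 14-24 4-1 4 9 10 12 0 5 3 15 22 1 18-9 18 18 3 12 8 14 0 14-34 12-9 15-7 0-14-7-12-3-24z"/><path data-summit="389 326" data-summit-m="1719" d="M381 294l-10 1-29 30-14 9 6 28-1 34 3 2 10 3 25-5 12-6 6-6 8-2 11-54 17-15 5-1z"/><path data-summit="239 322" data-summit-m="1649" d="M204 244l-16 12-12 13-8 4 8 9 16 9 8 10 4 19-2 27 11-6 28 3 12-10 17-18 3-25-3-26-13-11-14 8-12 1-20-10z"/><path data-summit="236 214" data-summit-m="1749" d="M235 164l-11 1-3 6-7 1-11 12-22 9-10 15 10 4 10 9 12 22 8 10 20 10 12-1 13-9-1-9 6-13 22-29-5-8-19-12-13-6z"/><path data-summit="237 116" data-summit-m="1920" d="M259 67l-7 0-15 6-5 12-4 4-14-1-19 12-10 14-16 13 3 10 11 4 11 11 8 2 20 11 3 1 12-3 4-5 6-17 8-9 4-8 11-9 14-4-4-8-11-11-6-13-1-9z"/><path data-summit="266 139" data-summit-m="1855" d="M294 108l-22 6-9 6-16 21-9 21 18 3 29-2 12 7 5 7 6-5 21-4 17 2 2-11-4-21 2-7-20 0-19-17z"/>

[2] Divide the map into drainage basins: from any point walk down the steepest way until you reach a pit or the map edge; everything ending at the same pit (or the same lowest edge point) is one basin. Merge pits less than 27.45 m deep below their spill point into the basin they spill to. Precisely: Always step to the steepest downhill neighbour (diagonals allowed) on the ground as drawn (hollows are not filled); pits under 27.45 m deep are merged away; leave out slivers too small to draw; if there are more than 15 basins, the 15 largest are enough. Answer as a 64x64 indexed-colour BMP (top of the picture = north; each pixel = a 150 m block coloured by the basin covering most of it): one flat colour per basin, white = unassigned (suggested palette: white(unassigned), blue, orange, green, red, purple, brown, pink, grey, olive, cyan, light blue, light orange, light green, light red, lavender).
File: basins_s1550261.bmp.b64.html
<image width="64" height="64" href="data:image/bmp;base64,Qk12CAAAAAAAAHYAAAAoAAAAQAAAAEAAAAABAAQAAAAAAAAIAAATCwAAEwsAABAAAAAAAAAA////ALR3HwAOf/8ALKAsACgn1gC9Z5QAS1aMAMJ34wB/f38AIr28AM++FwDox64AeLv/AIrfmACWmP8A1bDFABEREREREREREREREREREREREiIiIiIiIiIiIiERERERERERERERERERERERERERERESIiIiIiIiIiIiIhERERERERERERERERERERERERERERIiIiIiIiIiIiIiEREREUREERERERERERERERERERERESIiIiIiIiIiIiIRERERREREERERERERERERERERERERIiIiIiIiIiIiIhERERFEREREERERERERERERERERERESIiIiIiIiIRESEREREUREREERERERERERERERERERERIiIiIiIiIRERERERERREREEREREREREREREREREREREiIiIiIhERERERERERFEREQRERERERERERERERERERESIiIiIiEREREREREREUREQRERERERERERERERERERERIiIiIiERERERERERERREREERERERERERERERERERERIiIiIiERERERERERERFEREQREREREREREREREREREREiIiIiIREREREREREREURERBEREREREREREREREREREiIiIiIRERERERERERERREREEREREREREREREREREREiIiIiIRERERERERERERFEREQRERERERERERERERERESIiIiIhEREREREREREREUREQRERERERERERERERERESIiIiIhERERERERERERERRERBERERERERERERERERESIiIiIhERERERERERERERFERBERERERERERERERERESIiIiIiERERERERERERERERQRERERERERERERERERERIiIiIiERERERERERERERERERERERERERERERERERERERIiERERERERERERERERERERERERERERERERERERERERERERERERERERERERERERERERERERERERERERERERERERERERERERERERERERERERERERERERERERERERERERERERERERERERERERERERERERERERERERERERERERERERERERERERERERERERERERERERERERERERERERERERERERERERERERERERERERERERERERERERERERERERERERERERERERERERERERERERERERERERERERERERERERERERERERERERERERERERERERERERERERERERERERERERERERERERERERERERERERERERERERERERERERERERERERERERERERERERERERERERERERERERERERERERERERERERERERERERERERERERERERERERERERERERERERERERERERERERERERERERERERERERERERERERERERERERERERERERERERERERERERERERERERERERERERERERERERERERERERERERERERERERERERERERERERERERERERERERERERERERERERERERERERERERERERERERERERERERERERERERERERERERERERERERERERERERERERERERERERERERERERERERERERERERERERERERERERERERERERERERERERERERERERERERERERERERERERERERERERERERERERERERERERERERERERERERERERERERERERERERERERERERERERERERERERERERERERERERERERERERERERERERERERERERERERERERERERERERERERERERERERERERERERERERERERERERERERERERERERERERERERERERERERERERERERERERERERERERERERERERERERERERERERERERERERERERERERERERERERERERERERERERERERERERERERERERERERERERERERERERERERERERERERERERERERERERERERERERERERERERERERERERERERERERERERERERERERERERERERERERERERERERERERERERERERERERERERERERERERERERERERERERERERERERERERERERERERERERERERERERERERERERERERERERERERERERERERERERERERERERERERERERERERERERERERERERERERERERERERERERERERERERERERERERERERERERERERERERERERERERERERERERERERERERERERERZmERERERERERERERERERERERERERERERERERERERERZmZhERERERERERERERERERERERERERERERERERERERFmZmEREREREREREREREREREREREREREREREREREREREWZmYRERERERERERERERERERERERERERERERERERERERZmZmYRERERERERERERERERERERERETMRERERERERERFmZmZmERERERERERERERERERERERERMzMREREREREREVZmVWZhERERERERERERERERERERERMzMzMRERERERERVVVVVVURERERERERERERERERERERMzMzMzMRERERERFVVVVVVREREREREREREREREREREREzMzMzMzMzEREREVVVVVVRERERERERERERERERERERETMzMzMzMzMxERERVVVVVVEREREREREREREREREREREREzMzMzMzMzERERFVVVVVURERERERERERERERERERERETMzMzMzMzMxEREVVVVVVRERERERERERERERERERERERMzMzMzMzMzMzER"/>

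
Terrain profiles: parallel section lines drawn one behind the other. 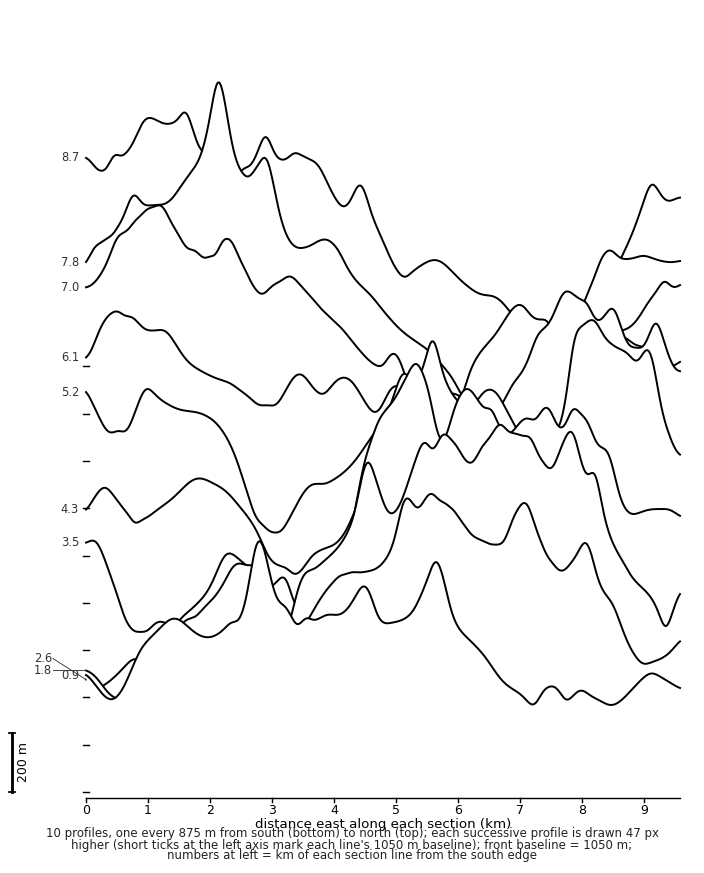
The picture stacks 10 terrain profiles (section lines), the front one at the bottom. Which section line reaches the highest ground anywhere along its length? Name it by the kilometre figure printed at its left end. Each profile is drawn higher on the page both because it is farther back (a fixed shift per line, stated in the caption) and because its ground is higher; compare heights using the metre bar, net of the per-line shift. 7.8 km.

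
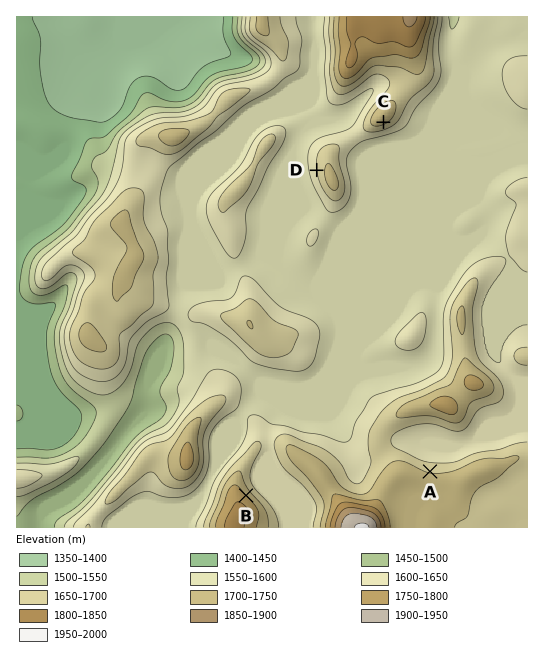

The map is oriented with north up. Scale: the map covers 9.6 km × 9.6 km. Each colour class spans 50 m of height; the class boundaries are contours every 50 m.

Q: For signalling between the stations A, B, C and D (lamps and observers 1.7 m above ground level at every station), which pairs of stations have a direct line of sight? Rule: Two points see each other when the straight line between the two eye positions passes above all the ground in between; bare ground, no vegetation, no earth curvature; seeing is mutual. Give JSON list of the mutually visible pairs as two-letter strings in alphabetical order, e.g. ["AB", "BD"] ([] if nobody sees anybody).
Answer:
["BC", "BD"]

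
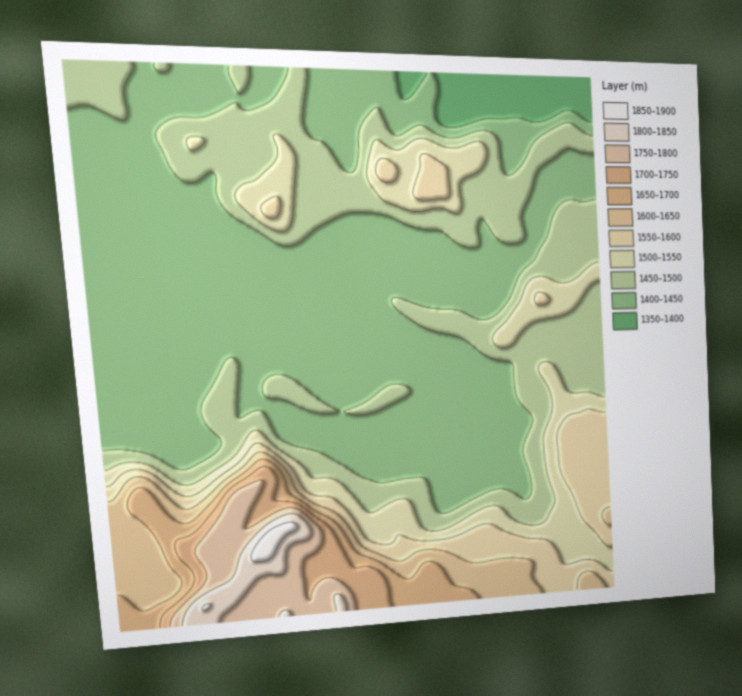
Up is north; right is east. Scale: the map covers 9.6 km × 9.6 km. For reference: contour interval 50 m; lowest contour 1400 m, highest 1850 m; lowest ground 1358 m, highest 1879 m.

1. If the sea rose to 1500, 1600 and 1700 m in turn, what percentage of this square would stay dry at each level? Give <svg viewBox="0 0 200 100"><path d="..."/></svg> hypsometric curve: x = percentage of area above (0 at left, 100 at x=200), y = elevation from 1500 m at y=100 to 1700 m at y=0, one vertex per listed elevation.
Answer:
<svg viewBox="0 0 200 100"><path d="M61 100l-31-50-15-50"/></svg>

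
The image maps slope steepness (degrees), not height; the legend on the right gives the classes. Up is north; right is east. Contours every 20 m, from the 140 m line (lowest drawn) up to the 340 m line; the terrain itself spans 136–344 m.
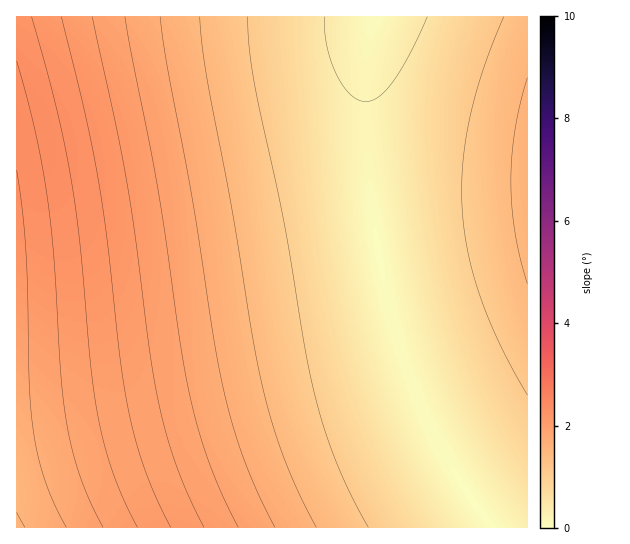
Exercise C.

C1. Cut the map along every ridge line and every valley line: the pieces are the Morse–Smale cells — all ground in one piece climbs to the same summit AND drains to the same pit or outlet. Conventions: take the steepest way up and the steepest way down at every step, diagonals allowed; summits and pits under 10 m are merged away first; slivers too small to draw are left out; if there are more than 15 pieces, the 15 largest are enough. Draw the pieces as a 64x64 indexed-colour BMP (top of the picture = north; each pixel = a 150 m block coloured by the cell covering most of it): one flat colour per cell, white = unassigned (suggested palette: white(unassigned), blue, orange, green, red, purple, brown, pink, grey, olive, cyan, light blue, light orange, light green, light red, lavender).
<image width="64" height="64" href="data:image/bmp;base64,Qk12CAAAAAAAAHYAAAAoAAAAQAAAAEAAAAABAAQAAAAAAAAIAAATCwAAEwsAABAAAAAAAAAA////ALR3HwAOf/8ALKAsACgn1gC9Z5QAS1aMAMJ34wB/f38AIr28AM++FwDox64AeLv/AIrfmACWmP8A1bDFABEREREREREREREREREREREREREREREREREREREREiIiEREREREREREREREREREREREREREREREREREREREiIiIRERERERERERERERERERERERERERERERERERERESIiIhERERERERERERERERERERERERERERERERERERESIiIiERERERERERERERERERERERERERERERERERERESIiIiIRERERERERERERERERERERERERERERERERERERIiIiIhERERERERERERERERERERERERERERERERERERIiIiIiEREREREREREREREREREREREREREREREREREREiIiIiIREREREREREREREREREREREREREREREREREREiIiIiIhEREREREREREREREREREREREREREREREREREiIiIiIiERERERERERERERERERERERERERERERERERESIiIiIiIRERERERERERERERERERERERERERERERERESIiIiIiIhERERERERERERERERERERERERERERERERERIiIiIiIiERERERERERERERERERERERERERERERERERIiIiIiIiIREREREREREREREREREREREREREREREREREiIiIiIiIhERERERERERERERERERERERERERERERERESIiIiIiIiERERERERERERERERERERERERERERERERESIiIiIiIiIRERERERERERERERERERERERERERERERERIiIiIiIiIhERERERERERERERERERERERERERERERERIiIiIiIiIiEREREREREREREREREREREREREREREREREiIiIiIiIiIRERERERERERERERERERERERERERERERESIiIiIiIiIhERERERERERERERERERERERERERERERESIiIiIiIiIiERERERERERERERERERERERERERERERERIiIiIiIiIiIREREREREREREREREREREREREREREREREiIiIiIiIiIhEREREREREREREREREREREREREREREREiIiIiIiIiIiERERERERERERERERERERERERERERERESIiIiIiIiIiIRERERERERERERERERERERERERERERERIiIiIiIiIiIhEREREREREREREREREREREREREREREREiIiIiIiIiIiEREREREREREREREREREREREREREREREiIiIiIiIiIiIRERERERERERERERERERERERERERERESIiIiIiIiIiIhERERERERERERERERERERERERERERERIiIiIiIiIiIiEREREREREREREREREREREREREREREREiIiIiIiIiIiIRERERERERERERERERERERERERERERESIiIiIiIiIiIhERERERERERERERERERERERERERERESIiIiIiIiIiIiERERERERERERERERERERERERERERERIiIiIiIiIiIiIREREREREREREREREREREREREREREREiIiIiIiIiIiIhERERERERERERERERERERERERERERESIiIiIiIiIiIiERERERERERERERERERERERERERERERIiIiIiIiIiIiIREREREREREREREREREREREREREREREiIiIiIiIiIiIhERERERERERERERERERERERERERERESIiIiIiIiIiIiERERERERERERERERERERERERERERERIiIiIiIiIiIiIRERERERERERERERERERERERERERERIiIiIiIiIiIiIhEREREREREREREREREREREREREREREiIiIiIiIiIiIiERERERERERERERERERERERERERERESIiIiIiIiIiIiIRERERERERERERERERERERERERERERIiIiIiIiIiIiIhEREREREREREREREREREREREREREREiIiIiIiIiIiIiERERERERERERERERERERERERERERESIiIiIiIiIiIiIRERERERERERERERERERERERERERERIiIiIiIiIiIiIhEREREREREREREREREREREREREREREiIiIiIiIiIiIiERERERERERERERERERERERERERERESIiIiIiIiIiIiIRERERERERERERERERERERERERERERIiIiIiIiIiIiIhEREREREREREREREREREREREREREREiIiIiIiIiIiIiERERERERERERERERERERERERERERESIiIiIiIiIiIiIRERERERERERERERERERERERERERERIiIiIiIiIiIiIhEREREREREREREREREREREREREREREiIiIiIiIiIiIiERERERERERERERERERERERERERERESIiIiIiIiIiIiIRERERERERERERERERERERERERERERIiIiIiIiIiIiIhEREREREREREREREREREREREREREREiIiIiIiIiIiIiERERERERERERERERERERERERERERESIiIiIiIiIiIiIRERERERERERERERERERERERERERERIiIiIiIiIiIiIhEREREREREREREREREREREREREREREiIiIiIiIiIiIiERERERERERERERERERERERERERERESIiIiIiIiIiIiIRERERERERERERERERERERERERERERIiIiIiIiIiIiIhERERERERERERERERERERERERERERESIiIiIiIiIiIi"/>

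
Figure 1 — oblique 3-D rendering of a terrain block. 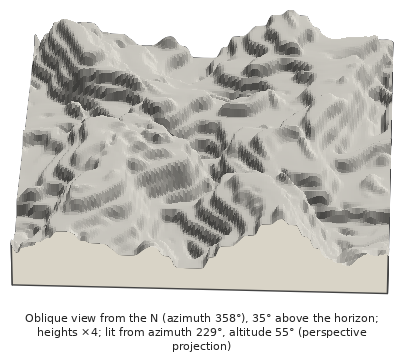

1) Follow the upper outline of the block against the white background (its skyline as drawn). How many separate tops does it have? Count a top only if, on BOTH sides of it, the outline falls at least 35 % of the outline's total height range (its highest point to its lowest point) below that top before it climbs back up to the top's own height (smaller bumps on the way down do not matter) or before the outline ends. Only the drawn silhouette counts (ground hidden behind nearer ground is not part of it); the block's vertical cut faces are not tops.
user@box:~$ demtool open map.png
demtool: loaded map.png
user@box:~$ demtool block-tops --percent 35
0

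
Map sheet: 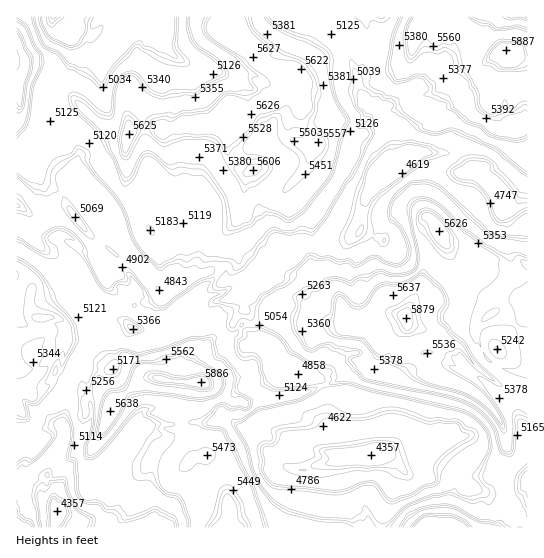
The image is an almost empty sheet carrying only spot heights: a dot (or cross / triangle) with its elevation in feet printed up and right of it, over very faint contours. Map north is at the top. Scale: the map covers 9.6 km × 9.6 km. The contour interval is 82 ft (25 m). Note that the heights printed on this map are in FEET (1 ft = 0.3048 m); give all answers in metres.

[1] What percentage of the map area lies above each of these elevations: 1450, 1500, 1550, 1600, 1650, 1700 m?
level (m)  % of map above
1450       92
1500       74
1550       67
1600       39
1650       17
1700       11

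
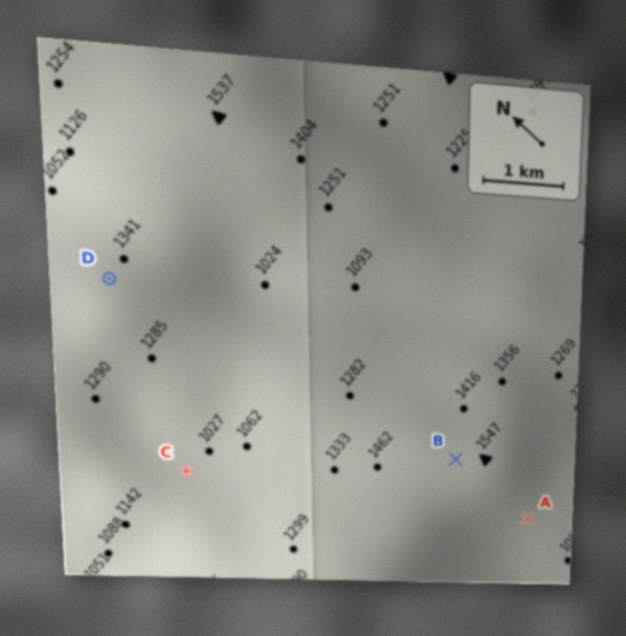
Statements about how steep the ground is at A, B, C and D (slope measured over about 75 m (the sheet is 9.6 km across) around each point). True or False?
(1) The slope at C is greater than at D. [False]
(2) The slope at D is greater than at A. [False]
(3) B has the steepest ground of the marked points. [False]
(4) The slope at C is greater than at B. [True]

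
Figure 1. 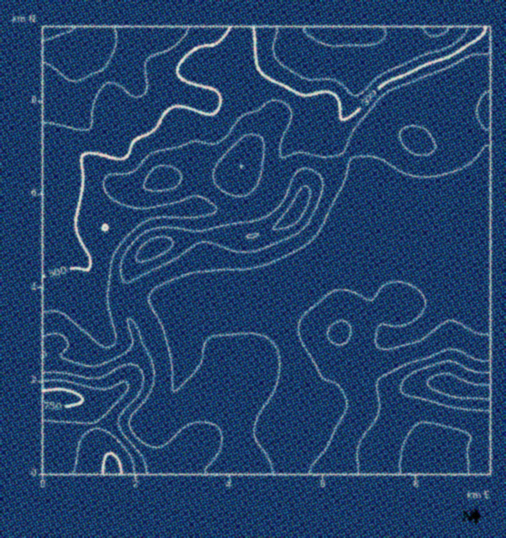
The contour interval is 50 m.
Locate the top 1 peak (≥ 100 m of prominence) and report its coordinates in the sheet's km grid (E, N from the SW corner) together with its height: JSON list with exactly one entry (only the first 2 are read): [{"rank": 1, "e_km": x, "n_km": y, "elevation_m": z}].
[{"rank": 1, "e_km": 0.36, "n_km": 1.64, "elevation_m": 768}]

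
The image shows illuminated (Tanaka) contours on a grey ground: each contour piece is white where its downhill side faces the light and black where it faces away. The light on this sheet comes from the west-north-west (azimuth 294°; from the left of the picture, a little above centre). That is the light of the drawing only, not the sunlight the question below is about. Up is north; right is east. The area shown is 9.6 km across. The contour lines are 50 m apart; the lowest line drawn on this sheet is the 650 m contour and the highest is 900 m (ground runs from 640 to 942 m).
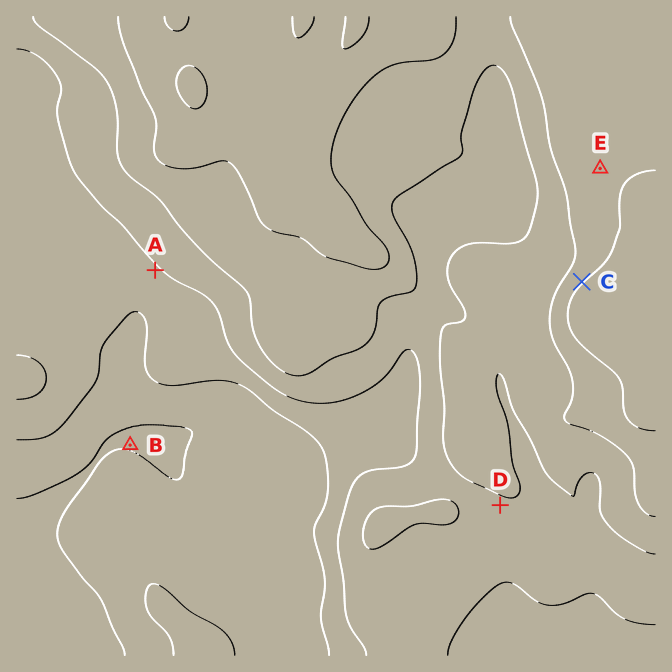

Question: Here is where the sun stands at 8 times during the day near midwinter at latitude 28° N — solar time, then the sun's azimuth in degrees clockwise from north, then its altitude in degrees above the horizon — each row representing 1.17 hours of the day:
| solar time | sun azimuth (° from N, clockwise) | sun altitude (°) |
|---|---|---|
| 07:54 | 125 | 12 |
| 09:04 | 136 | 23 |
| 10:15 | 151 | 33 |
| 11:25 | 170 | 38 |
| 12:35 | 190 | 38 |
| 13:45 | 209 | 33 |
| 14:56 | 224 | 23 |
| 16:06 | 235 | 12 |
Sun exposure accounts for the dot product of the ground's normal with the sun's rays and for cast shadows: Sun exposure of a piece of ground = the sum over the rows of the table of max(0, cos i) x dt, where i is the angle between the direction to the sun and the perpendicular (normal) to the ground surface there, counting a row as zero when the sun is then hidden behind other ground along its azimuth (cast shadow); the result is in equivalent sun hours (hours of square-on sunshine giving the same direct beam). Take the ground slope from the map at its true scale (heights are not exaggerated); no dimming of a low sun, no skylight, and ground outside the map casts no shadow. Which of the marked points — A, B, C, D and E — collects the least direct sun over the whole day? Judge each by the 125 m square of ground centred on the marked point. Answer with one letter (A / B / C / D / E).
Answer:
C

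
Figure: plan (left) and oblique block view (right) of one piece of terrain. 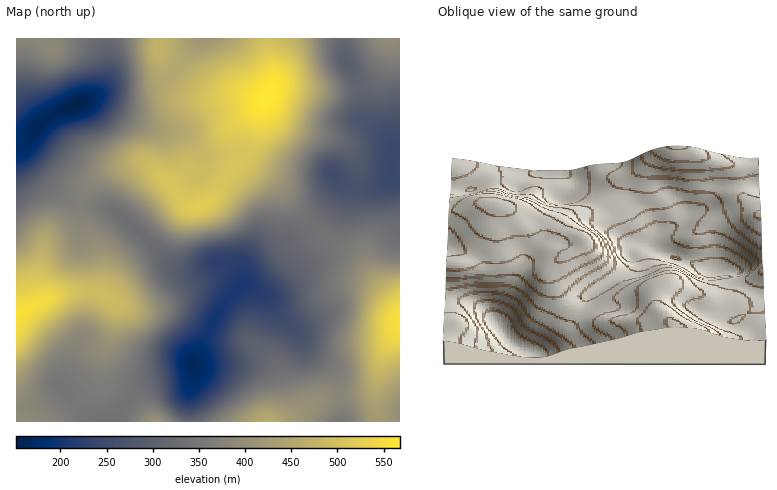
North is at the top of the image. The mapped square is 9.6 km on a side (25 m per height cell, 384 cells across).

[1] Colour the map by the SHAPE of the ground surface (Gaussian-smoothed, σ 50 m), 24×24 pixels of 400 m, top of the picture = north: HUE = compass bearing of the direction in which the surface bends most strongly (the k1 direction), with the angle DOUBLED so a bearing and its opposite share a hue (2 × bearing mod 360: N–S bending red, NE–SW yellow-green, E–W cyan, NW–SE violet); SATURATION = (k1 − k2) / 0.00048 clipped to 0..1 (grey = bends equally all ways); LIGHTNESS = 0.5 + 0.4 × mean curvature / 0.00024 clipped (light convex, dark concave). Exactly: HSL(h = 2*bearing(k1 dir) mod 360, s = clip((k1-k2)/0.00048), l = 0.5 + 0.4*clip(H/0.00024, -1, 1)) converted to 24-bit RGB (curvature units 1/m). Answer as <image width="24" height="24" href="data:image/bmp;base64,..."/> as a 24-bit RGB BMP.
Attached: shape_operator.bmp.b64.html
<image width="24" height="24" href="data:image/bmp;base64,Qk32BgAAAAAAADYAAAAoAAAAGAAAABgAAAABABgAAAAAAMAGAAATCwAAEwsAAAAAAAAAAAAAdY1XjJNzmoCRmVOUkVh3copkLXpuGbp61f/Cb+tVBgEyUh1+y37Gx4TWtKHY6uTh0nPVyUzKznCWnFCwER1nPLA/2/B1XpJOUac5QKJbe1Ryi0Zvl3WEno6IV5yLIrpVx/9Xd3YIEBcjESocYXo/on9Rr7Rlzahkuz+FtmbC2aLat3/aLwLWw2jH7eWDhX5OaMZFNmpGRjhNfW9qjn5sqalqe55kTJ9JxOpvwF1wBRFCGDs8N0smf44tsa8wup0ti5BIXKGIqHWzzlufPRRw0jZ299WimWtmd8coLF5FLWpsWGB5nmNlua5qhqdbZLpTh+VSgV0/HAsoJyM1S1tAe4Qsh6MimMVBccNmRJBvWi5RuxscSxdMpEtK+9uxrnBXysylQIKGJWNiMX2EbWqqzpSKuKZhtL4uu8oLKRwSFhYkJGJsO0uauYGlld2kgdy2jbefYT91QRxTvlKCdDu6YoSw7sS13oqn55alpEx/OWpQF1M5MTIg2nEX3X4r0KM/zrREOWFOIox3BaulA12kqbzV0+jPc6eTh0RKVh0yJjVDUKN+clfBok6917uU1KSq4ZLB7HPBq3KPKTdUHjFGe8p8xNDd3ebu29b1uaj0XJrdH4mGAy4wLMBN2dSPklF2kSN2pCtzZZdVHpA8I0NJfVCc5t/UzrDDuHzN8Lf179L5c1H/On3/l+PnuN3Vw+bagZTcvo7r1WzvqU7HE1prD5JKsrU8dDE0WCdMqmGIuqSxlmCgHUdQIbJpitKAyKDFcYRteLd4p6Xbo3f7iHzxoazQs9O8ocqWW0p1bjFKqT5mv3XKj1HKL3VnYVQ0eyArYVk1N702YqeCq366R2LIR8mvWduEdtnCsm7E1tV3L6QsO1VollGKu6N6xMKCwXZSYyRIZyYpi6oqLHY0oDaKsE2WOidan0aClMClb8KaTYNtV4xkX5CYZcyPW+yMObx7ljtr9sSRp7VMIjI3X107rc9VnrR0uFN/iA5pmgwRyJAAMDECIjADR1YIHiU7Wa93kcuUhHWTb4OJVaGBVpeHhs5ob7UtPEsehkyK8eXAz4iHNyh2W6iQjtKHlXJZYAwtRQAeuwAC/4UnpFErPIYqAK0aAXBdMM52eqhbZXxsgKqSar27VqbDubOTtWlpc09pWo6q4uK924SnejehcLhinKVGVAwjQAYgfBlw3qDS7tny5NP41dzyktzcBnR/JG5Rg5dJPbJVYNCWZLmwTnOJdJOaw4zGnWrISoZVxss5tS4koi03xakuSBkRMAoVZjVISIGOovPDzPL159H689P46KbiSDCUHmpuZbp1YeaDJd2iU3KSV2J+SZdDTIZNjWqncFrByGJ5pUdtuHSS1leBpR2OYkSgZYG/juPdpPXDT6RpWH9R2nGF7Xi743rjO5/RW9azk+OTJJ6NLStgfS04qZwmLnUiRGQtLTCb5G3S0YjAo3mv1F3VwG7nlonXda3Pr+zSfaXCqWeHT3iCnmZowHuQz5axnI6+T7iJutRkMkkmGxMgfVY1vdSHVJyLQUNpCCsYM0lv2X+IsXiqb2+8iIPhyLTu0t3wrt7ebj2svZOvn0Wkh3BQpo5kv3Fw1oljjpE6rZEmXBwiEBsjIM1Hg9Z1WGWMQkl4D1o+BTs5isKZtrzdmbLmVV/WpIDAz6SNvykzcDMwjmtBlixnvYBtlJhXjG5Q3nhpxpCBd6+aT2Pgba3/it38gYzHhEaIWklnMHE1ADMdAKAeMMc+kER8fiNetUYstzgMrDAOnnk1bGlATXBSrLOGv3awqXKZt7OR1825k8OaMquUIJpVKVo2eSQ3kDlFXGJvoVBcMWAfCTMAEjMAGyoJNjsgpi1F5xUbxJlztZ6bfXWnapimaJpmd2iHtJOxw66r0L6gyZB7iz9FXHEtFT0yNEVenIluZoiErT5jyUE3fpclDykKDC0GBS4KGDMX4IppxN6Lf7SdhX62g3+2loW0e4ywgpmtw56j0bKmxqGzmpXgv8v3LDL/QxTMrYGDgmZqi0R+2lx62JqBQnSBKYhzBXBbAysw0ctB/f+CL6w6U5CCdouigomukZm2dmevu5Se1si/yMy7h9TBVpPFPwBlmRKJv3JknmF2PkW4qqDY6NzvsrH4cZPyGDzSABBDTsVh+PzPW8yCKKuSS6CpfIiaknqMhlSDr8GFwsee2ryfusVjMBcpJgUuhzVUvpFlkqZ+Rm++e8rCvtK3p33Cj06+VCmkASiPVsnX+PjTvL6NRYtrKWhXVHVTgFZhjlhjwNVusbBN3Ltg0nFORhNWEwdHc1acyMCeksCd"/>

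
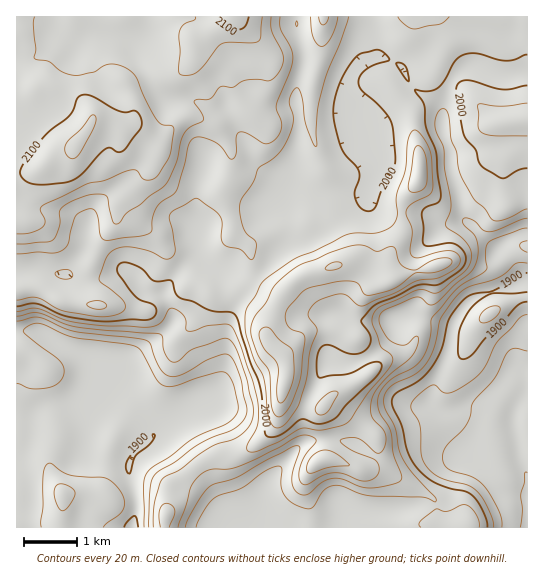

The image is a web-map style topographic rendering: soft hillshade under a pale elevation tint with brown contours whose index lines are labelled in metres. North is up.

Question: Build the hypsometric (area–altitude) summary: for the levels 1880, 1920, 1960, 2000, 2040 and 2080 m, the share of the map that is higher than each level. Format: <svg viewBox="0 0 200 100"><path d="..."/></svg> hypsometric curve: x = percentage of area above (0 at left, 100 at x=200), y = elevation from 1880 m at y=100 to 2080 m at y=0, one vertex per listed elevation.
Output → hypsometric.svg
<svg viewBox="0 0 200 100"><path d="M189 100l-34-20-22-20-29-20-59-20-29-20"/></svg>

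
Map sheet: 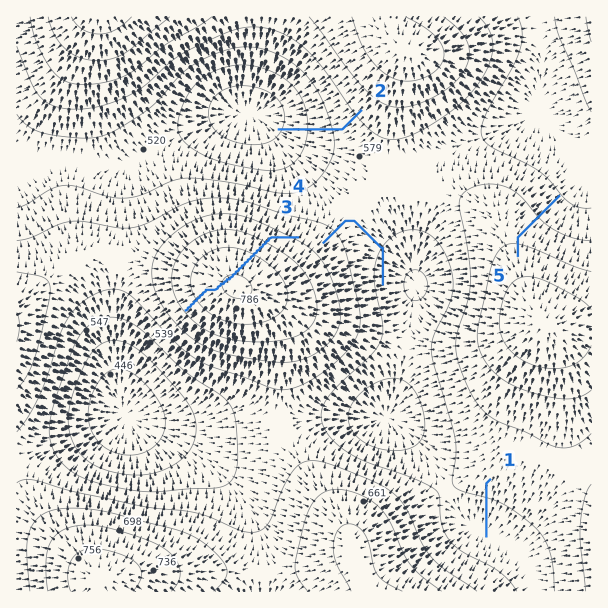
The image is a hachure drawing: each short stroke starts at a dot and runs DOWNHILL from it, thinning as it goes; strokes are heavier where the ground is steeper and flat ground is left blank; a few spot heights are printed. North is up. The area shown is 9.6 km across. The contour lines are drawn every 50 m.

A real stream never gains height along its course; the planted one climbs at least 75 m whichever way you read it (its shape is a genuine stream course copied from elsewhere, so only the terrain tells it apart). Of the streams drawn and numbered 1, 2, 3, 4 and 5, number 4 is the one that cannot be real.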